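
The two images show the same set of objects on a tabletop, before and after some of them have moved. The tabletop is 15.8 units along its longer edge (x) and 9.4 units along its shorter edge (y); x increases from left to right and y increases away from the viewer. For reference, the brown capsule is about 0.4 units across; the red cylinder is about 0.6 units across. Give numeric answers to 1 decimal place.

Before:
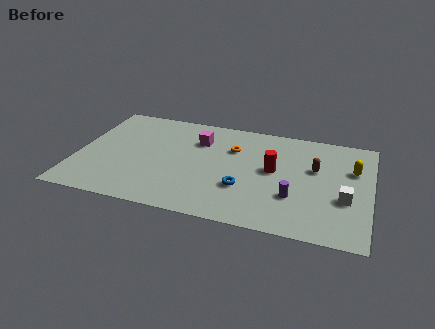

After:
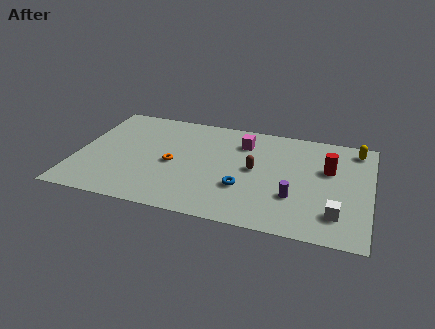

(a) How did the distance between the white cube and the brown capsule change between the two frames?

+2.4

They were about 2.9 units apart before and 5.3 after — 2.4 units further apart.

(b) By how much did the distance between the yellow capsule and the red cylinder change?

-1.7

They were about 4.3 units apart before and 2.6 after — 1.7 units closer together.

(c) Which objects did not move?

the blue torus and the purple cylinder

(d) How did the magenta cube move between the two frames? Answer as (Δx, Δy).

(2.4, 0.4)

The magenta cube was at about (6.4, 6.8) and moved to about (8.8, 7.2).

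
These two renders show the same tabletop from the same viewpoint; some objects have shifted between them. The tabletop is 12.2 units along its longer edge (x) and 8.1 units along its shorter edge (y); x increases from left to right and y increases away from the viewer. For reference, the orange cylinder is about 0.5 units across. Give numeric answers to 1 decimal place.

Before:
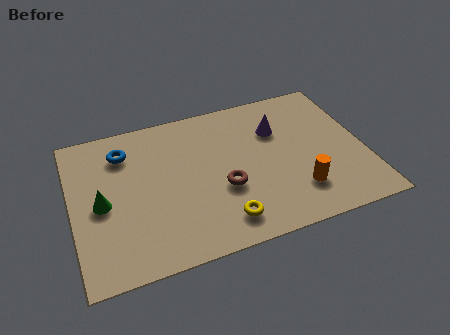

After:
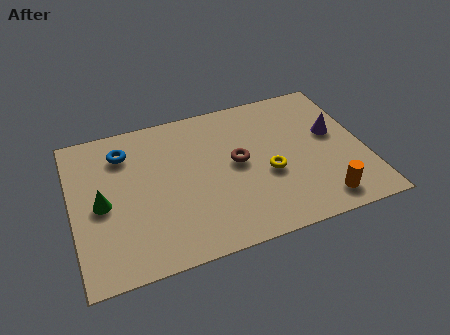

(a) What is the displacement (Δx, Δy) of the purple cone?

(2.3, -0.9)

The purple cone was at about (8.7, 5.6) and moved to about (11.0, 4.7).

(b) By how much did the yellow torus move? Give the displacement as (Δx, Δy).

(2.1, 1.9)

From the two frames, the yellow torus sits at roughly (6.0, 1.4) before and (8.1, 3.3) after.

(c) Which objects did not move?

the green cone and the blue torus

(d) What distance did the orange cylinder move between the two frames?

1.2

The orange cylinder moved from about (9.2, 2.0) to (10.1, 1.2), a distance of √(0.9² + 0.8²) ≈ 1.2.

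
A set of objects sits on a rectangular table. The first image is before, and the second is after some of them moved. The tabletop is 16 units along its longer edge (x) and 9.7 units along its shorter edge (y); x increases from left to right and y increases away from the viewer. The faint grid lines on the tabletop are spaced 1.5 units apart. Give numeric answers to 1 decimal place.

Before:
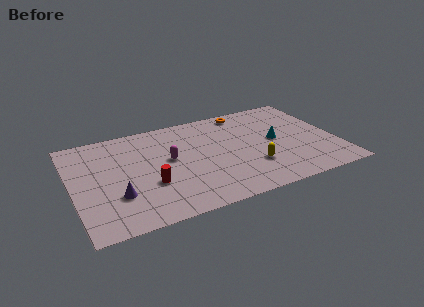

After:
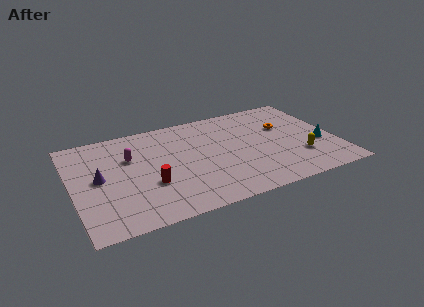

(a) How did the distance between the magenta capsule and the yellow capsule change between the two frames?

+5.2

The distance was about 5.4 in the first image and 10.6 in the second, so they moved 5.2 units further apart.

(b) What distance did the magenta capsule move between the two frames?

2.5

The magenta capsule was near (5.9, 5.4) before and (3.6, 6.4) after, so it travelled √(2.3² + 1.0²) ≈ 2.5 units.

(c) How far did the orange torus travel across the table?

3.3

The orange torus moved from about (10.9, 8.6) to (13.1, 6.2), a distance of √(2.2² + 2.4²) ≈ 3.3.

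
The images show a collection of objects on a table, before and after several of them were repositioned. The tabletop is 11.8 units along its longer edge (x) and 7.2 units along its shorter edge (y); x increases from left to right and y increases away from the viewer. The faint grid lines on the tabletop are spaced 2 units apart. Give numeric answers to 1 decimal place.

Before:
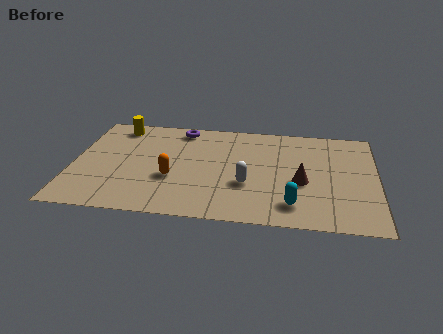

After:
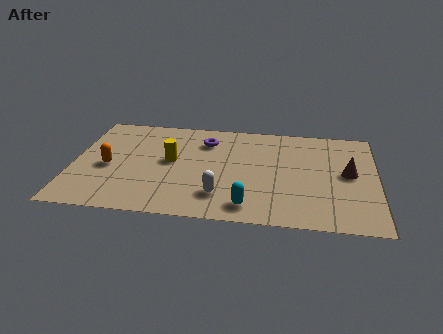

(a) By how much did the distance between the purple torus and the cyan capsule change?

-1.9

They were about 6.7 units apart before and 4.8 after — 1.9 units closer together.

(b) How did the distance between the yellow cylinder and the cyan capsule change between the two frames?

-4.3

They were about 8.5 units apart before and 4.2 after — 4.3 units closer together.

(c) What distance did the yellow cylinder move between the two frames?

3.2

The yellow cylinder was near (1.6, 6.2) before and (3.8, 3.9) after, so it travelled √(2.2² + 2.3²) ≈ 3.2 units.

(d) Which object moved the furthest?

the yellow cylinder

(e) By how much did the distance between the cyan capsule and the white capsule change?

-0.9

The distance was about 2.2 in the first image and 1.3 in the second, so they moved 0.9 units closer together.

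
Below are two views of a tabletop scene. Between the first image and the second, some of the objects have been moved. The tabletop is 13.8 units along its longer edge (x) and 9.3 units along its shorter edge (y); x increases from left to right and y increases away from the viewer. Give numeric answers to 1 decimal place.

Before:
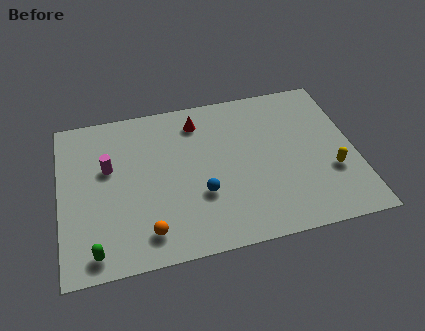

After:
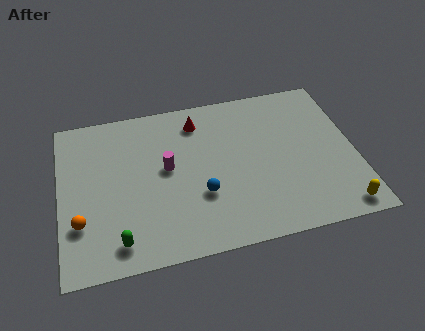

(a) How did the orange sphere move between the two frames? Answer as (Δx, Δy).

(-3.0, 1.2)

From the two frames, the orange sphere sits at roughly (3.9, 1.6) before and (0.9, 2.8) after.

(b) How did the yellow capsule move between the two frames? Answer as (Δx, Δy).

(0.2, -2.2)

The yellow capsule was at about (12.6, 3.2) and moved to about (12.8, 1.0).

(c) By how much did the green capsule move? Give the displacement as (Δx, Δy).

(1.1, 0.3)

The green capsule started near (1.5, 1.1) and ended near (2.6, 1.4).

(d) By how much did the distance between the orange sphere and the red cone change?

+0.9

They were about 6.6 units apart before and 7.5 after — 0.9 units further apart.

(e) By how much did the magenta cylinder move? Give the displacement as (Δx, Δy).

(2.7, -0.6)

The magenta cylinder started near (2.3, 5.7) and ended near (5.0, 5.1).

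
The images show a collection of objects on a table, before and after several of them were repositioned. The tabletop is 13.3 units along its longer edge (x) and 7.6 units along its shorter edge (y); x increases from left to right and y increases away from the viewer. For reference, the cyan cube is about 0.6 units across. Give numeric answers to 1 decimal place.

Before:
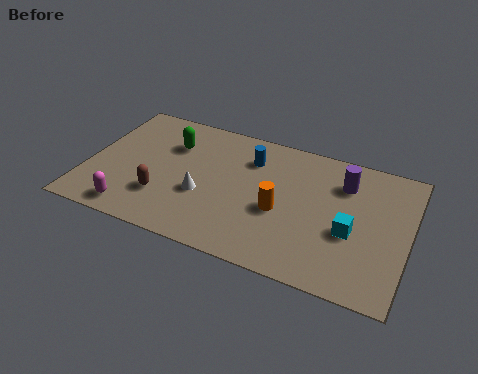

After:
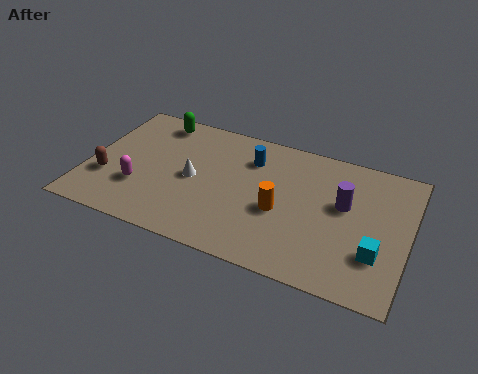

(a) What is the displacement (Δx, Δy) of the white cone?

(-0.5, 0.8)

From the two frames, the white cone sits at roughly (4.9, 2.9) before and (4.4, 3.7) after.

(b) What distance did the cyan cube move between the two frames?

1.4

The cyan cube moved from about (11.0, 3.1) to (12.1, 2.3), a distance of √(1.1² + 0.8²) ≈ 1.4.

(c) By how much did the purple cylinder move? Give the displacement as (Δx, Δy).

(0.1, -1.2)

From the two frames, the purple cylinder sits at roughly (10.5, 5.7) before and (10.6, 4.5) after.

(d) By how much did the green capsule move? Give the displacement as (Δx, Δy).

(-0.8, 1.2)

The green capsule started near (3.3, 5.4) and ended near (2.5, 6.6).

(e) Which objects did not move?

the orange cylinder and the blue cylinder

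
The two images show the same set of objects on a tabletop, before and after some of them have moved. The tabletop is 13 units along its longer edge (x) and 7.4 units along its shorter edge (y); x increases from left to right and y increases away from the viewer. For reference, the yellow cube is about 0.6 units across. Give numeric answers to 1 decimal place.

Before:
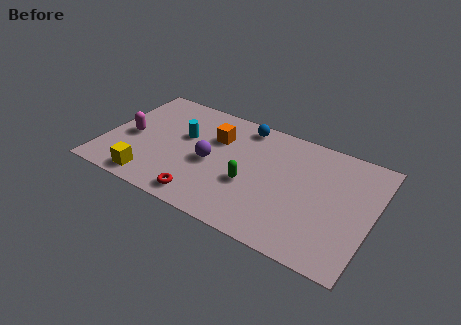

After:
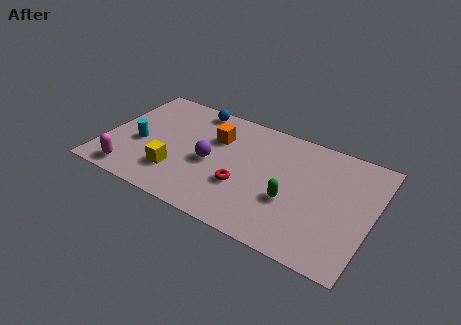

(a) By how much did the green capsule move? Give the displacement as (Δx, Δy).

(2.0, -0.1)

The green capsule started near (7.2, 2.9) and ended near (9.2, 2.8).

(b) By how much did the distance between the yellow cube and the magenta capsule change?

-0.5

The distance was about 2.8 in the first image and 2.3 in the second, so they moved 0.5 units closer together.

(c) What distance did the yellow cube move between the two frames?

1.5

The yellow cube was near (2.6, 1.0) before and (3.7, 2.0) after, so it travelled √(1.1² + 1.0²) ≈ 1.5 units.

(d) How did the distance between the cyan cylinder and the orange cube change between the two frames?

+2.4

Before: roughly 1.6 units apart; after: 4.0. That's 2.4 units further apart.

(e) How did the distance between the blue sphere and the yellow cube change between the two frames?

-2.1

The distance was about 6.7 in the first image and 4.6 in the second, so they moved 2.1 units closer together.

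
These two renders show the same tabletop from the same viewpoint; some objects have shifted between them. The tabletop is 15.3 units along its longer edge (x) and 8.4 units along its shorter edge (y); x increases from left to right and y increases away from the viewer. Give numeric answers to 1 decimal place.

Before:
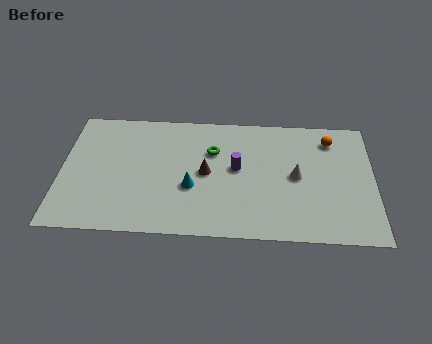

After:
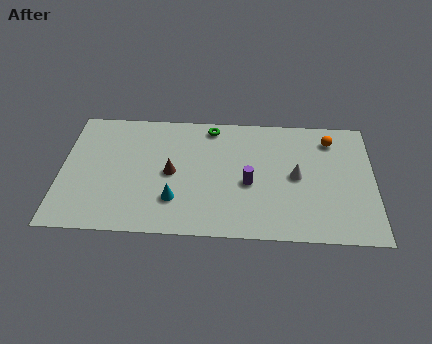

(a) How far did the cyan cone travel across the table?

1.2

The cyan cone moved from about (6.4, 3.2) to (5.6, 2.3), a distance of √(0.8² + 0.9²) ≈ 1.2.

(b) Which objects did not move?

the orange sphere and the white cone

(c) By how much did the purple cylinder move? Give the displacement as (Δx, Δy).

(0.6, -1.0)

The purple cylinder was at about (8.6, 4.6) and moved to about (9.2, 3.6).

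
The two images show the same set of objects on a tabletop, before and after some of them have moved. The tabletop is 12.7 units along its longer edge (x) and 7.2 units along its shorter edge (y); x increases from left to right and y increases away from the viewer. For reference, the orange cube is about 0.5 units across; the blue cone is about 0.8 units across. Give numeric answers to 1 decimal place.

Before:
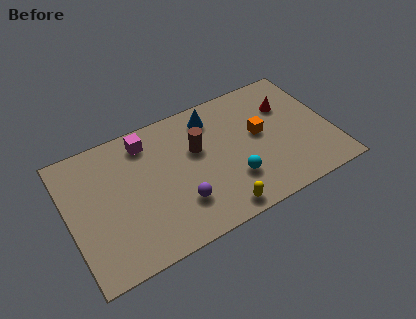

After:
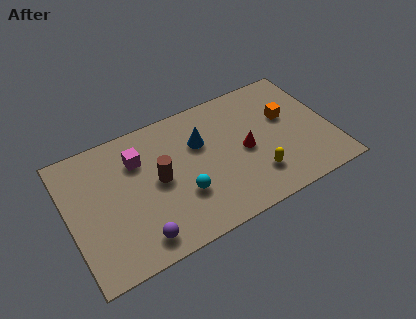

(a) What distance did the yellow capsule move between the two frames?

2.2

The yellow capsule moved from about (6.8, 0.8) to (8.8, 1.8), a distance of √(2.0² + 1.0²) ≈ 2.2.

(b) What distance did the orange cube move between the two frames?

1.5

The orange cube was near (9.3, 4.0) before and (10.7, 4.4) after, so it travelled √(1.4² + 0.4²) ≈ 1.5 units.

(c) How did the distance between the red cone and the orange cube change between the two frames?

+0.6

The distance was about 1.8 in the first image and 2.4 in the second, so they moved 0.6 units further apart.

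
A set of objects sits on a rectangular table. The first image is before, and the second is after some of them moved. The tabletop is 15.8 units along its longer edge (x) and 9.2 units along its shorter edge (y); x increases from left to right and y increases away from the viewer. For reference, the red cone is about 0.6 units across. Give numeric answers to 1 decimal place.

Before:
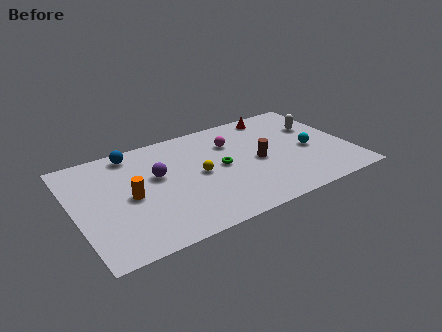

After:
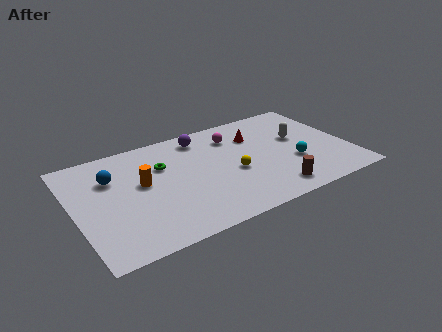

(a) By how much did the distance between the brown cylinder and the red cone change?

+1.1

Before: roughly 4.1 units apart; after: 5.2. That's 1.1 units further apart.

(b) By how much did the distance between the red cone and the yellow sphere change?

-2.9

They were about 6.1 units apart before and 3.2 after — 2.9 units closer together.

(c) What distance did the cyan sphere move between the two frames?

1.3

From (13.5, 4.1) to (12.5, 3.3), the cyan sphere covered √(1.0² + 0.8²) ≈ 1.3 units.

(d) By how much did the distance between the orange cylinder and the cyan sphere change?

-1.6

The distance was about 10.4 in the first image and 8.8 in the second, so they moved 1.6 units closer together.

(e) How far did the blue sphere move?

2.2

The blue sphere moved from about (3.7, 8.1) to (2.3, 6.4), a distance of √(1.4² + 1.7²) ≈ 2.2.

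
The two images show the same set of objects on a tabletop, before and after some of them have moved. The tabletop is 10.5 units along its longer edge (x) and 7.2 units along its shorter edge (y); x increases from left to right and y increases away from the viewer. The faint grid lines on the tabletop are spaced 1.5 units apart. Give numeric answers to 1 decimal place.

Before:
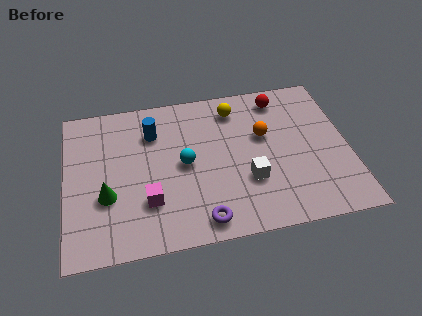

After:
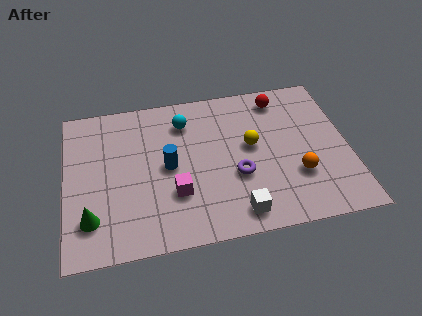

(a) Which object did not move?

the red sphere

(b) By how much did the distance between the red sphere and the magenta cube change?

-0.9

They were about 6.5 units apart before and 5.6 after — 0.9 units closer together.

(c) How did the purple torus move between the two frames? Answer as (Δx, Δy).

(1.4, 1.8)

From the two frames, the purple torus sits at roughly (4.9, 0.9) before and (6.3, 2.7) after.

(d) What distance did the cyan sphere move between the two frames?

2.0

From (4.4, 3.6) to (4.5, 5.6), the cyan sphere covered √(0.1² + 2.0²) ≈ 2.0 units.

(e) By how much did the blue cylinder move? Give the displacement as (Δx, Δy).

(0.5, -1.7)

The blue cylinder was at about (3.3, 5.3) and moved to about (3.8, 3.6).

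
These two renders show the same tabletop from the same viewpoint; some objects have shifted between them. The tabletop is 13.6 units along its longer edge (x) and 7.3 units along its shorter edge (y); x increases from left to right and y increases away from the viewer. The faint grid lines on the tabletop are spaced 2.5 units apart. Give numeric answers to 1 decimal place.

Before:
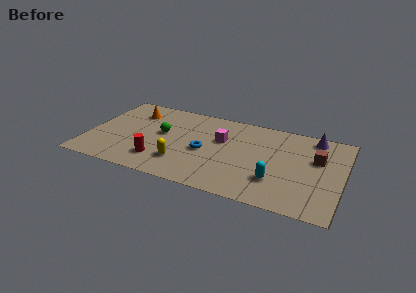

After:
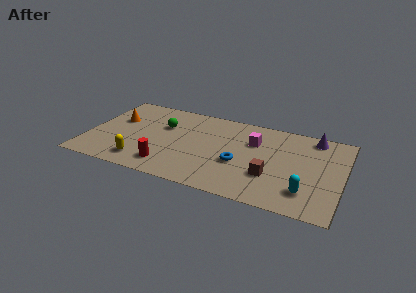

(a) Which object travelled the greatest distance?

the brown cube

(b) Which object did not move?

the purple cone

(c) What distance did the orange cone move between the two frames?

1.3

From (2.2, 5.6) to (1.4, 4.6), the orange cone covered √(0.8² + 1.0²) ≈ 1.3 units.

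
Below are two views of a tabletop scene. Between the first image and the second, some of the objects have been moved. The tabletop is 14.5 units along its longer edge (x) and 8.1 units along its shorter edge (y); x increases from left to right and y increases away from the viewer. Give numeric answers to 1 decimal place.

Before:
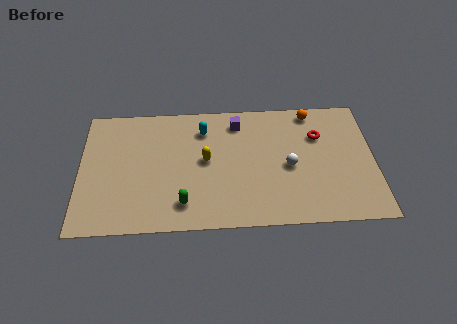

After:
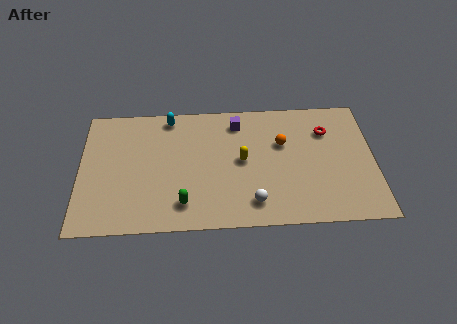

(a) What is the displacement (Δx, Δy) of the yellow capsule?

(1.8, -0.1)

The yellow capsule was at about (6.2, 4.3) and moved to about (8.0, 4.2).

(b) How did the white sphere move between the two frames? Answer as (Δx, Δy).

(-1.8, -2.2)

The white sphere started near (10.3, 3.7) and ended near (8.5, 1.5).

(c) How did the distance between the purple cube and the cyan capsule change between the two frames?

+1.7

The distance was about 1.7 in the first image and 3.4 in the second, so they moved 1.7 units further apart.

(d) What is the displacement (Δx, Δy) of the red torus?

(0.4, 0.3)

The red torus started near (11.8, 5.6) and ended near (12.2, 5.9).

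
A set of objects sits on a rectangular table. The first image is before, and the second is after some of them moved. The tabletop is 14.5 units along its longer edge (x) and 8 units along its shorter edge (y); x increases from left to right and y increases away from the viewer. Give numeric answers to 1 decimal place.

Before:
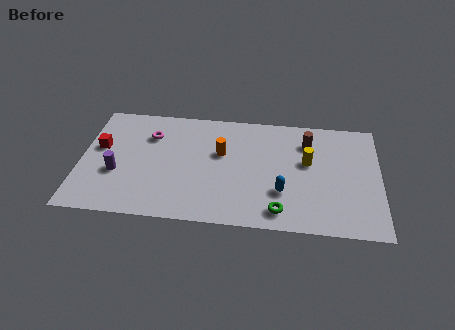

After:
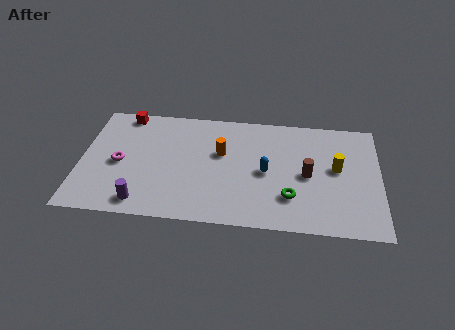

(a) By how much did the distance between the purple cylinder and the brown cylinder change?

-1.4

Before: roughly 9.7 units apart; after: 8.3. That's 1.4 units closer together.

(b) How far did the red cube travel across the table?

2.7

From (0.9, 4.7) to (2.0, 7.2), the red cube covered √(1.1² + 2.5²) ≈ 2.7 units.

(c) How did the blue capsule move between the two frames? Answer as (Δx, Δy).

(-0.8, 1.3)

The blue capsule started near (9.8, 2.5) and ended near (9.0, 3.8).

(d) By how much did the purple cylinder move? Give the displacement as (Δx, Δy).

(1.3, -1.9)

From the two frames, the purple cylinder sits at roughly (1.8, 3.0) before and (3.1, 1.1) after.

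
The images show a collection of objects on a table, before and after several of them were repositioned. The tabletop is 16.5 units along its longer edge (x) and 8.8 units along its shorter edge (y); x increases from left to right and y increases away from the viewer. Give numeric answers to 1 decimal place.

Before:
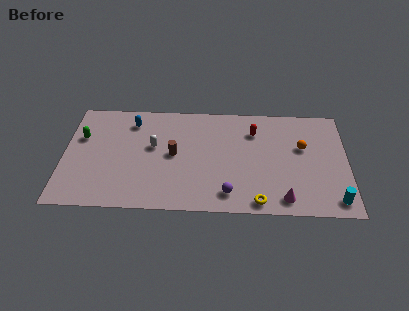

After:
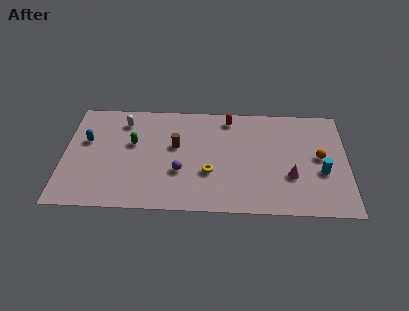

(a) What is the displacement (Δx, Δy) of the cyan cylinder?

(-0.7, 2.2)

The cyan cylinder started near (15.7, 1.2) and ended near (15.0, 3.4).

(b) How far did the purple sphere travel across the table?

3.2

The purple sphere moved from about (9.6, 1.5) to (6.8, 3.1), a distance of √(2.8² + 1.6²) ≈ 3.2.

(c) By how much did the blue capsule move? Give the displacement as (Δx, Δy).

(-2.6, -1.7)

From the two frames, the blue capsule sits at roughly (3.9, 7.1) before and (1.3, 5.4) after.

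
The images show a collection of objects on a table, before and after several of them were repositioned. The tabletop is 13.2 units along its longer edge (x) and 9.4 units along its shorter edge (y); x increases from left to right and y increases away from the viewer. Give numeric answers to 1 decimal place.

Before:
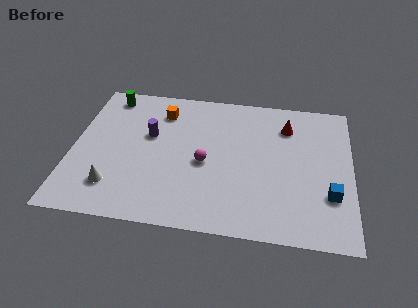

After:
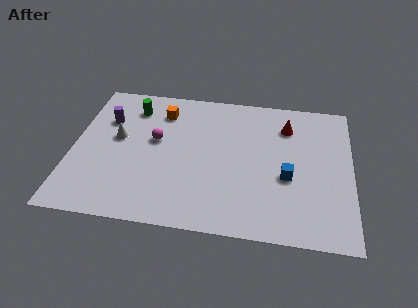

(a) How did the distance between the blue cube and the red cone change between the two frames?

-1.4

The distance was about 4.8 in the first image and 3.4 in the second, so they moved 1.4 units closer together.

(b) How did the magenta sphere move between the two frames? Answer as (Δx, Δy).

(-2.4, 1.2)

The magenta sphere started near (6.3, 4.2) and ended near (3.9, 5.4).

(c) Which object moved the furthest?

the white cone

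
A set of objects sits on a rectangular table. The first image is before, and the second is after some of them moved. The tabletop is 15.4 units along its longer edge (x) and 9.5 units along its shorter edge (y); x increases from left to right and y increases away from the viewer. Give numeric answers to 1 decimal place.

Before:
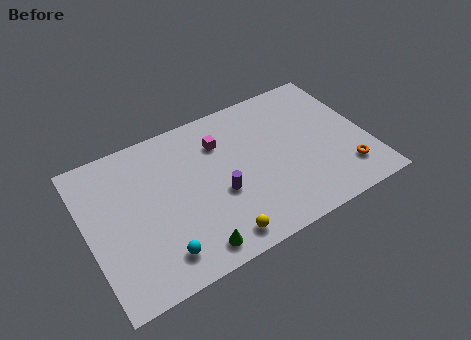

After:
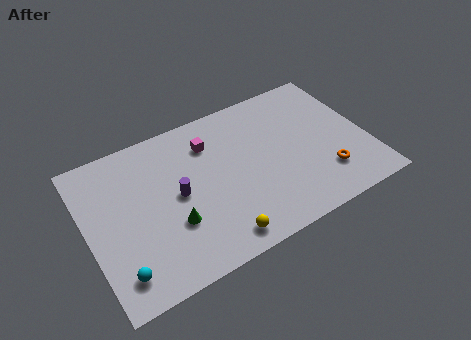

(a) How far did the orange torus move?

1.1

The orange torus was near (13.9, 2.1) before and (12.8, 2.4) after, so it travelled √(1.1² + 0.3²) ≈ 1.1 units.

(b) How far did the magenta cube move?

0.6

From (7.6, 7.0) to (7.0, 7.2), the magenta cube covered √(0.6² + 0.2²) ≈ 0.6 units.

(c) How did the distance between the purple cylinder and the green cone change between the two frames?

-1.5

They were about 3.2 units apart before and 1.7 after — 1.5 units closer together.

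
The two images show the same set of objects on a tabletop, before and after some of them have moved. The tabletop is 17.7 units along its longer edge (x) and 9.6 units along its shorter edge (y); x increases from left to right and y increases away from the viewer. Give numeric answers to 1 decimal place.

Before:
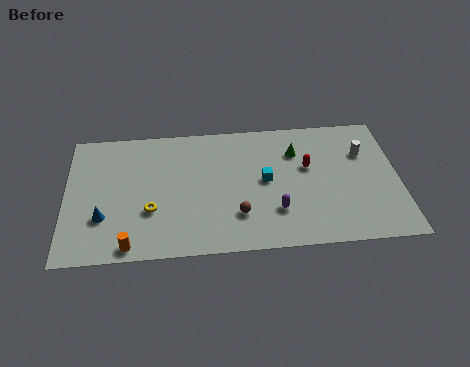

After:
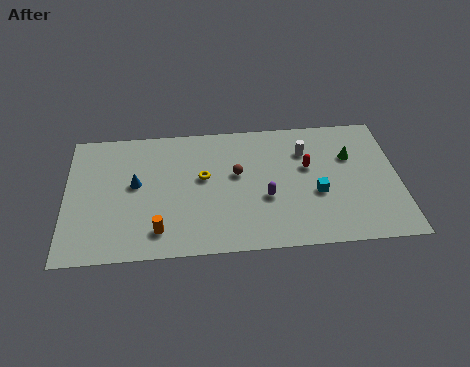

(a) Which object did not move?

the red capsule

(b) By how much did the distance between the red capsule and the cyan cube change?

-0.4

They were about 2.4 units apart before and 2.0 after — 0.4 units closer together.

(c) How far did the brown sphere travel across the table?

3.0

The brown sphere was near (9.1, 2.6) before and (9.1, 5.6) after, so it travelled √(0.0² + 3.0²) ≈ 3.0 units.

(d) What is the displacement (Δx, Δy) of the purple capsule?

(-0.5, 1.0)

The purple capsule was at about (11.1, 2.7) and moved to about (10.6, 3.7).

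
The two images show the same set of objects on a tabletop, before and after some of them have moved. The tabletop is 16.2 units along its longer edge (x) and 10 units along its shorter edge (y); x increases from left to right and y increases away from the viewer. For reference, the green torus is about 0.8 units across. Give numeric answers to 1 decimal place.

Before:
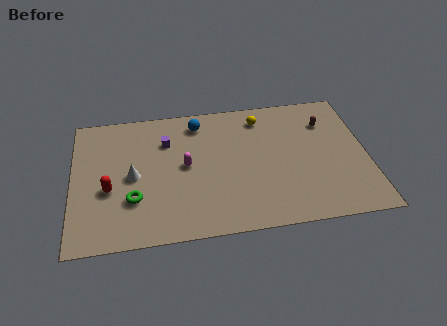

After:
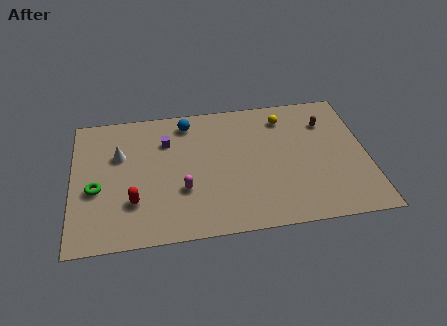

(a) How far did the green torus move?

2.2

The green torus moved from about (3.3, 3.1) to (1.3, 4.1), a distance of √(2.0² + 1.0²) ≈ 2.2.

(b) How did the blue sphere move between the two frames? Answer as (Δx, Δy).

(-0.6, 0.1)

The blue sphere was at about (7.0, 8.4) and moved to about (6.4, 8.5).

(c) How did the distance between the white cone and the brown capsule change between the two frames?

+0.4

The distance was about 11.1 in the first image and 11.5 in the second, so they moved 0.4 units further apart.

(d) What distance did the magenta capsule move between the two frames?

1.8

From (6.2, 5.2) to (6.0, 3.4), the magenta capsule covered √(0.2² + 1.8²) ≈ 1.8 units.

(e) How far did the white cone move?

1.8

The white cone was near (3.3, 4.8) before and (2.6, 6.5) after, so it travelled √(0.7² + 1.7²) ≈ 1.8 units.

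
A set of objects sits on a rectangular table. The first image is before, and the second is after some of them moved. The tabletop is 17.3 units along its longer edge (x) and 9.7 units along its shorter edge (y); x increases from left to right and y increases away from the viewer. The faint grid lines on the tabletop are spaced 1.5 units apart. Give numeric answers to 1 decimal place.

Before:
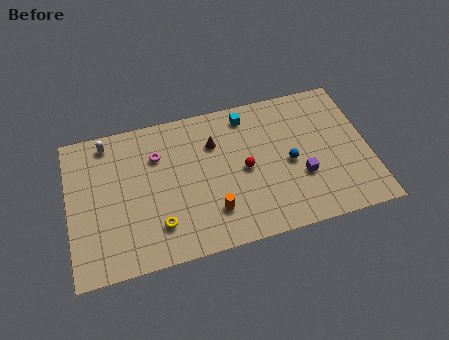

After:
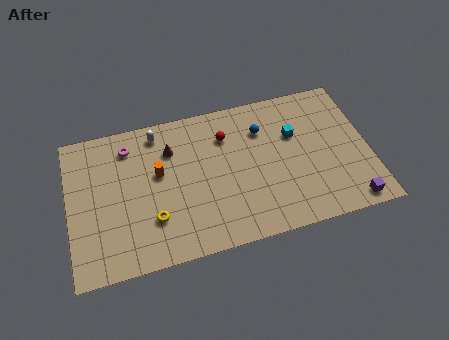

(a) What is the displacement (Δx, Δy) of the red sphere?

(-0.9, 2.5)

The red sphere was at about (10.1, 4.7) and moved to about (9.2, 7.2).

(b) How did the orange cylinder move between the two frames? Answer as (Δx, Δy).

(-2.9, 3.3)

The orange cylinder was at about (8.1, 2.4) and moved to about (5.2, 5.7).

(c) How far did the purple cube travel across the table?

3.5

From (13.3, 3.4) to (15.9, 1.0), the purple cube covered √(2.6² + 2.4²) ≈ 3.5 units.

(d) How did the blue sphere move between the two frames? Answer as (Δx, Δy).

(-1.4, 2.6)

The blue sphere was at about (12.7, 4.5) and moved to about (11.3, 7.1).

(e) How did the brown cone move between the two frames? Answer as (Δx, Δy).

(-2.5, 0.2)

The brown cone started near (8.5, 6.9) and ended near (6.0, 7.1).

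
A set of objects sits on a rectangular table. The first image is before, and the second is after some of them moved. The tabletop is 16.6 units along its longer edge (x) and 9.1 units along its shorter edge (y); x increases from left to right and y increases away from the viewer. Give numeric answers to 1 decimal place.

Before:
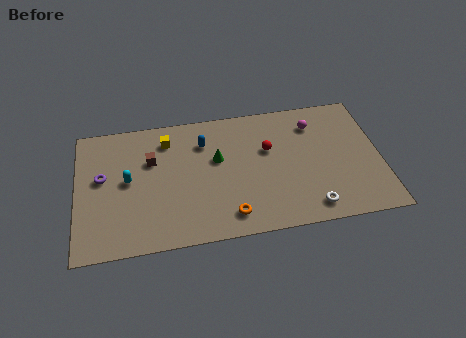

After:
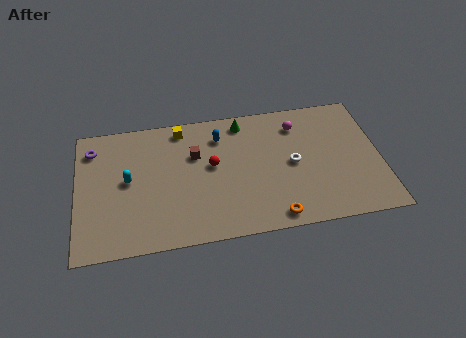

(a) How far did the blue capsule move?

0.9

The blue capsule was near (7.0, 6.8) before and (7.9, 7.1) after, so it travelled √(0.9² + 0.3²) ≈ 0.9 units.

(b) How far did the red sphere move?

3.2

From (10.5, 5.7) to (7.4, 5.1), the red sphere covered √(3.1² + 0.6²) ≈ 3.2 units.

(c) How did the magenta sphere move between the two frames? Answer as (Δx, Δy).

(-0.9, 0.1)

The magenta sphere started near (13.1, 7.1) and ended near (12.2, 7.2).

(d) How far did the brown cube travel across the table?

2.4

From (4.1, 6.0) to (6.5, 6.0), the brown cube covered √(2.4² + 0.0²) ≈ 2.4 units.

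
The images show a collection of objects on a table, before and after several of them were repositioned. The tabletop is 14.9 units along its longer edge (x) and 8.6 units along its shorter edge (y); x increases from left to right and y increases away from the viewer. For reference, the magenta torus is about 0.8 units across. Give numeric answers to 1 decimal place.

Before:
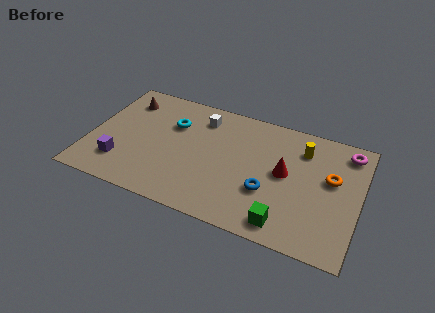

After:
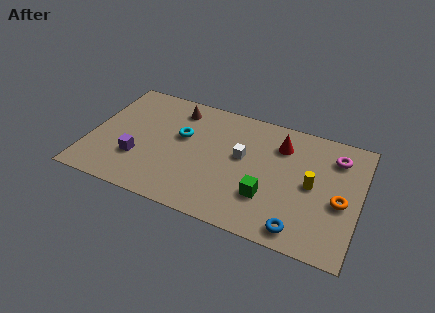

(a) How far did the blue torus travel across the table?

2.7

The blue torus moved from about (10.0, 3.0) to (11.9, 1.1), a distance of √(1.9² + 1.9²) ≈ 2.7.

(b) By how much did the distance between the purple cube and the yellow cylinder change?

-1.1

The distance was about 10.7 in the first image and 9.6 in the second, so they moved 1.1 units closer together.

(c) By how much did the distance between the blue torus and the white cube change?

-0.5

The distance was about 5.7 in the first image and 5.2 in the second, so they moved 0.5 units closer together.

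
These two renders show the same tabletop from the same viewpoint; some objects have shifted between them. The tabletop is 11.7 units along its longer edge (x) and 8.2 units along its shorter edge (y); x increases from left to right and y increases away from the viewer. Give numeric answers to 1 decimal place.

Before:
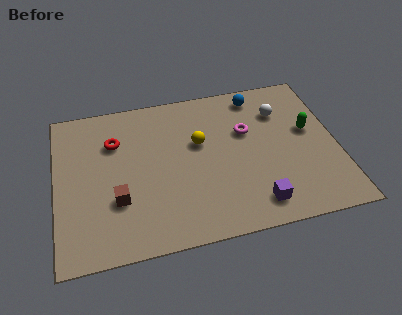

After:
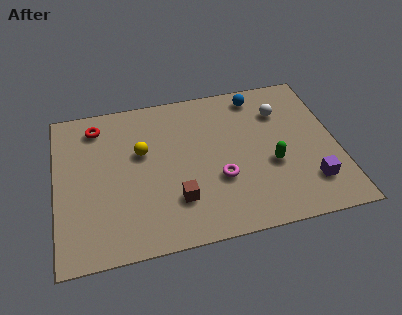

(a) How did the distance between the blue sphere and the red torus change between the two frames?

+0.6

The distance was about 6.2 in the first image and 6.8 in the second, so they moved 0.6 units further apart.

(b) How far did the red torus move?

1.2

The red torus was near (2.5, 5.8) before and (1.8, 6.8) after, so it travelled √(0.7² + 1.0²) ≈ 1.2 units.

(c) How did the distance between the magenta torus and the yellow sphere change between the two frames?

+1.7

They were about 2.0 units apart before and 3.7 after — 1.7 units further apart.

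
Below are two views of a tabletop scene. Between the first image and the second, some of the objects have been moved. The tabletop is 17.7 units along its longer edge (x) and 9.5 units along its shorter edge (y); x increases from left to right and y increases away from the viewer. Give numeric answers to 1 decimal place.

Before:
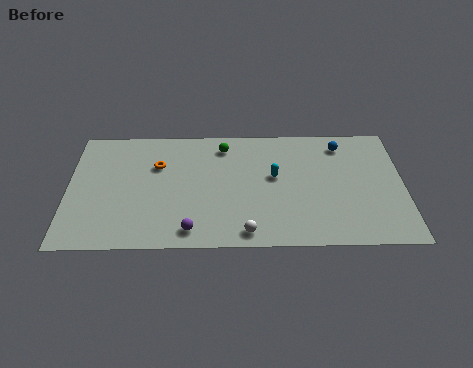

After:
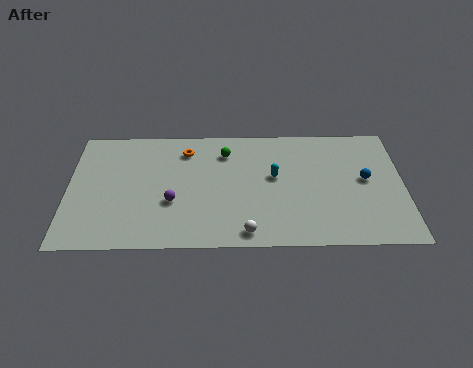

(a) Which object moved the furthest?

the blue sphere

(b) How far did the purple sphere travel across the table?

2.4

From (6.5, 1.3) to (5.5, 3.5), the purple sphere covered √(1.0² + 2.2²) ≈ 2.4 units.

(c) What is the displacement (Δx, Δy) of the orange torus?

(1.5, 1.2)

The orange torus was at about (4.7, 6.4) and moved to about (6.2, 7.6).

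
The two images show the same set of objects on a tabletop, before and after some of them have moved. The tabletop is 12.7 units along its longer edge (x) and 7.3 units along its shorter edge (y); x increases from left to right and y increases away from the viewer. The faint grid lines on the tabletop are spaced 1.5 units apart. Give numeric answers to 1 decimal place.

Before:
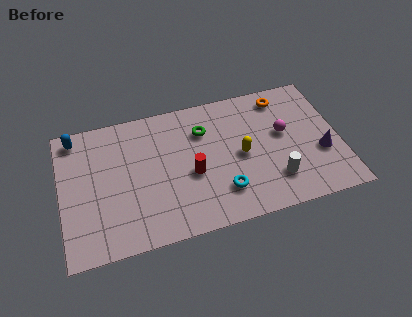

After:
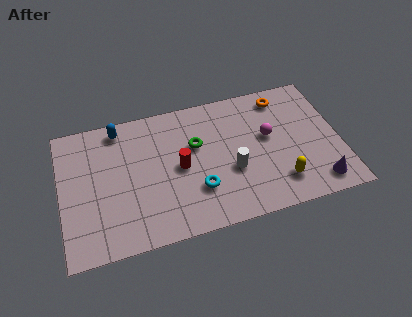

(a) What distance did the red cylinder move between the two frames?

0.7

The red cylinder moved from about (5.9, 3.1) to (5.4, 3.6), a distance of √(0.5² + 0.5²) ≈ 0.7.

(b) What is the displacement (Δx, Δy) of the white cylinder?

(-1.9, 1.0)

The white cylinder was at about (9.6, 1.8) and moved to about (7.7, 2.8).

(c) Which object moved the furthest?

the yellow capsule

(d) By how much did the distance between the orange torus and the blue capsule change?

-2.0

Before: roughly 9.5 units apart; after: 7.5. That's 2.0 units closer together.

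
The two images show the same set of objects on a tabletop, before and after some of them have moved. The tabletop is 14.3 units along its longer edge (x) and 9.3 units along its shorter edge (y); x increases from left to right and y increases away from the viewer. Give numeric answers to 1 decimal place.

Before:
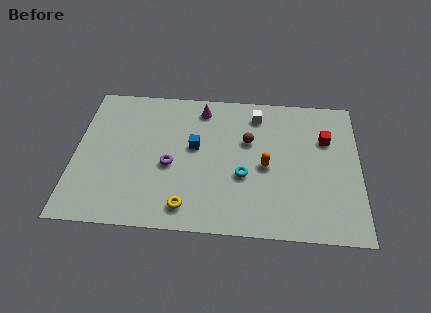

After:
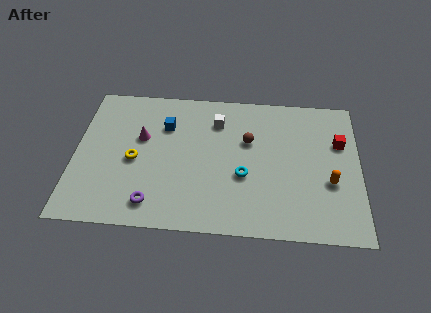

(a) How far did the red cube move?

0.7

The red cube was near (12.6, 6.3) before and (13.3, 6.1) after, so it travelled √(0.7² + 0.2²) ≈ 0.7 units.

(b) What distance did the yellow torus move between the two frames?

3.9

From (5.7, 1.4) to (3.0, 4.2), the yellow torus covered √(2.7² + 2.8²) ≈ 3.9 units.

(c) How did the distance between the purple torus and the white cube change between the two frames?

+0.7

They were about 5.7 units apart before and 6.4 after — 0.7 units further apart.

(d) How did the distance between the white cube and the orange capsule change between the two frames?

+3.3

The distance was about 3.4 in the first image and 6.7 in the second, so they moved 3.3 units further apart.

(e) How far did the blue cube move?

2.0

The blue cube was near (6.0, 5.3) before and (4.5, 6.6) after, so it travelled √(1.5² + 1.3²) ≈ 2.0 units.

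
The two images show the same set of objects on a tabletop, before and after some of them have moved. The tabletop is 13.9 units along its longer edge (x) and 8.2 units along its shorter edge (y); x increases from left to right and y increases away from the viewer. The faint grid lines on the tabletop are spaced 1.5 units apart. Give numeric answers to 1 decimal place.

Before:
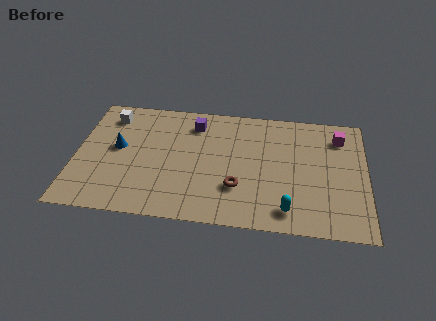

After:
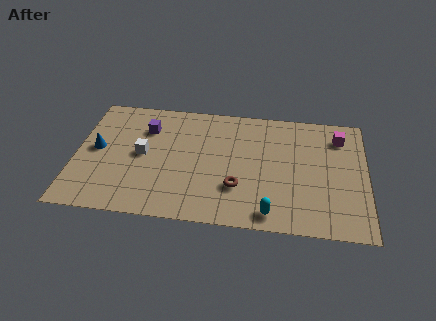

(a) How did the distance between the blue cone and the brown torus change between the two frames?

+0.9

Before: roughly 6.1 units apart; after: 7.0. That's 0.9 units further apart.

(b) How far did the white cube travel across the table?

3.0

From (1.5, 6.7) to (3.2, 4.2), the white cube covered √(1.7² + 2.5²) ≈ 3.0 units.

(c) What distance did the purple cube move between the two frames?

2.4

The purple cube moved from about (5.6, 6.6) to (3.3, 6.0), a distance of √(2.3² + 0.6²) ≈ 2.4.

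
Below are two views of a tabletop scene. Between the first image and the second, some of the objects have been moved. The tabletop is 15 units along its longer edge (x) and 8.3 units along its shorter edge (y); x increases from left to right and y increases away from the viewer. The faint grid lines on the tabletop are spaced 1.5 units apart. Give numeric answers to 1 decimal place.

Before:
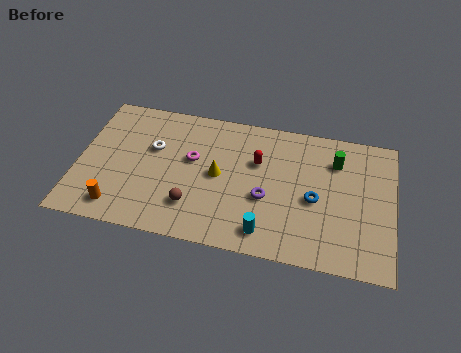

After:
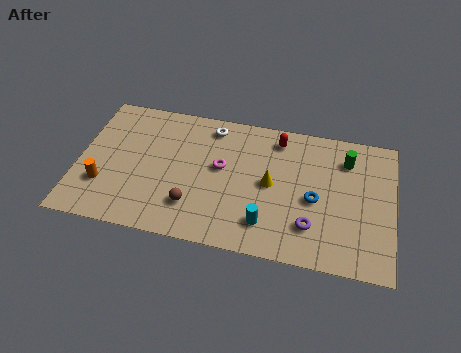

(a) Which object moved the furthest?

the white torus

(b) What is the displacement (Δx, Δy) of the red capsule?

(0.9, 1.6)

The red capsule started near (8.5, 5.4) and ended near (9.4, 7.0).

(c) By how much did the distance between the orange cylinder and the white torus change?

+2.6

They were about 4.1 units apart before and 6.7 after — 2.6 units further apart.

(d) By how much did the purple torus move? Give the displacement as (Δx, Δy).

(2.2, -1.2)

The purple torus started near (9.0, 3.3) and ended near (11.2, 2.1).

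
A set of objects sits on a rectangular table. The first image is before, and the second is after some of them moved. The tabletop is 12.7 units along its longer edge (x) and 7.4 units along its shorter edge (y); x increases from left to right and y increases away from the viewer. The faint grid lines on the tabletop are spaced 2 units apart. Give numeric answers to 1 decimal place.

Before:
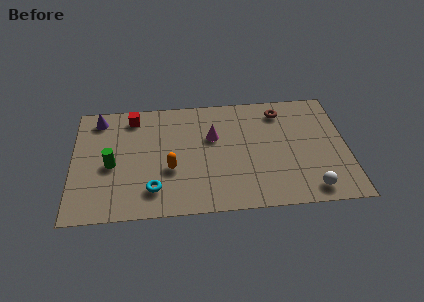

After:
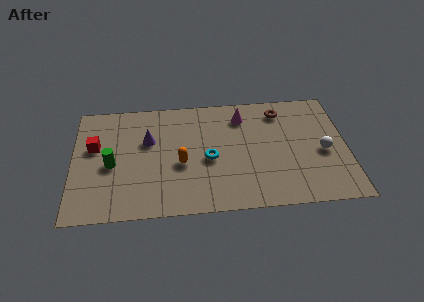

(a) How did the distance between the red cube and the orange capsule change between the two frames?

+0.3

The distance was about 3.9 in the first image and 4.2 in the second, so they moved 0.3 units further apart.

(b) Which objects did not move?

the brown torus and the green cylinder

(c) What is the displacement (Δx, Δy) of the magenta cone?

(1.4, 1.2)

The magenta cone started near (6.5, 4.7) and ended near (7.9, 5.9).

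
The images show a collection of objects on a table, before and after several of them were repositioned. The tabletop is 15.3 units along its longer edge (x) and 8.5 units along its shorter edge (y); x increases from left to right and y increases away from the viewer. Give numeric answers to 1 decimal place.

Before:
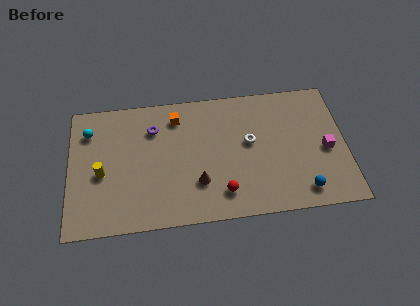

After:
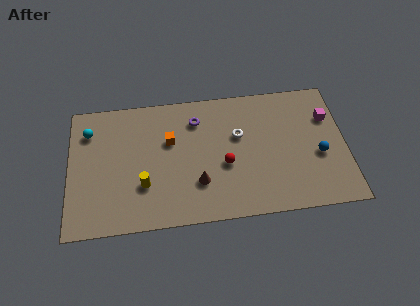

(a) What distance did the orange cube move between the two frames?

1.6

From (6.0, 6.9) to (5.6, 5.4), the orange cube covered √(0.4² + 1.5²) ≈ 1.6 units.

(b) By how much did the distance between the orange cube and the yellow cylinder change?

-2.2

Before: roughly 5.3 units apart; after: 3.1. That's 2.2 units closer together.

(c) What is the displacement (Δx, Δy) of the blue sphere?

(1.0, 2.2)

The blue sphere started near (12.8, 1.3) and ended near (13.8, 3.5).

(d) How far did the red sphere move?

1.8

From (8.4, 1.7) to (8.6, 3.5), the red sphere covered √(0.2² + 1.8²) ≈ 1.8 units.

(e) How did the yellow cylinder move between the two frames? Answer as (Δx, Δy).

(2.3, -1.0)

The yellow cylinder was at about (1.8, 3.7) and moved to about (4.1, 2.7).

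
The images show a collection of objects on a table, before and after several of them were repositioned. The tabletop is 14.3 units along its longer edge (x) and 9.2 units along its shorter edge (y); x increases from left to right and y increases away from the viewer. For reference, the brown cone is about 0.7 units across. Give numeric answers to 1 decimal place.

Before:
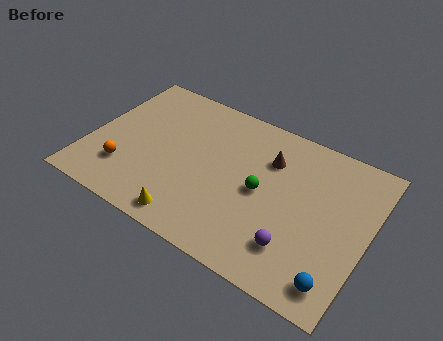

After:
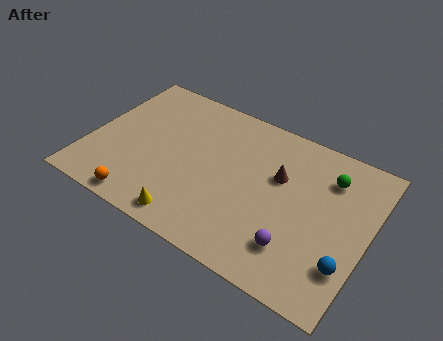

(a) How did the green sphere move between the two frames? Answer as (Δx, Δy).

(3.1, 2.5)

The green sphere was at about (8.9, 4.5) and moved to about (12.0, 7.0).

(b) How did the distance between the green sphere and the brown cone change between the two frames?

+0.6

The distance was about 2.1 in the first image and 2.7 in the second, so they moved 0.6 units further apart.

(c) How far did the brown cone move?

1.0

From (9.0, 6.6) to (9.6, 5.8), the brown cone covered √(0.6² + 0.8²) ≈ 1.0 units.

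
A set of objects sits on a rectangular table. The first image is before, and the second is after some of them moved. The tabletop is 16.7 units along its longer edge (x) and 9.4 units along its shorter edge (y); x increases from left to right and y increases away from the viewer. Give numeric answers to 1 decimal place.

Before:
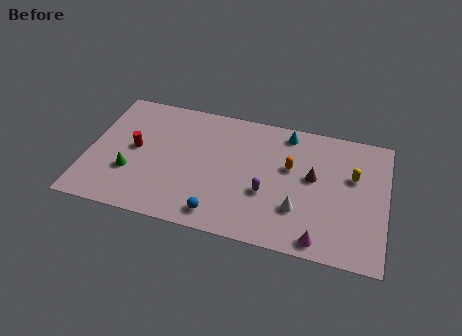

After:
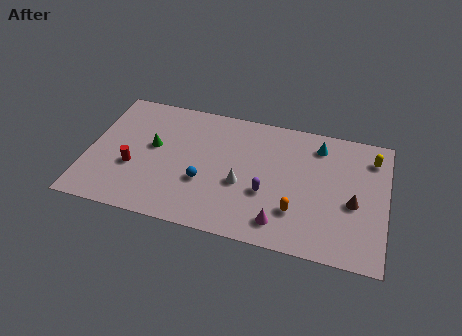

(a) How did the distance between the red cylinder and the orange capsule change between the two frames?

+0.5

Before: roughly 8.7 units apart; after: 9.2. That's 0.5 units further apart.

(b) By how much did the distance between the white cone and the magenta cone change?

+1.0

Before: roughly 2.2 units apart; after: 3.2. That's 1.0 units further apart.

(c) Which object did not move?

the purple capsule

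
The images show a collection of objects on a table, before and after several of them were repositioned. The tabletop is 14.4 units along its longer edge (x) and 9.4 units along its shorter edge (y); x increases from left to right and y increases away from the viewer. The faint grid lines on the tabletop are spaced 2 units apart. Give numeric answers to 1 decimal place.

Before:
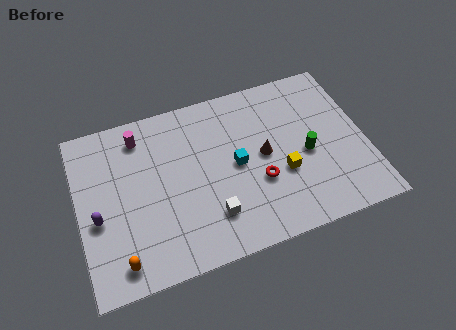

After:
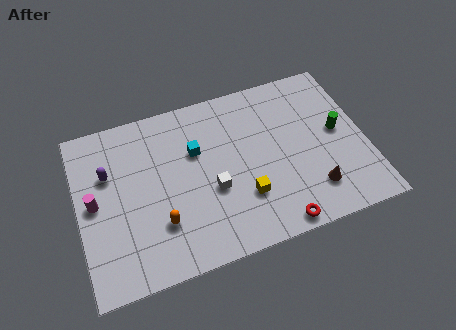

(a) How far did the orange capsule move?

2.5

The orange capsule was near (1.8, 1.3) before and (3.9, 2.7) after, so it travelled √(2.1² + 1.4²) ≈ 2.5 units.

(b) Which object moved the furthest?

the magenta cylinder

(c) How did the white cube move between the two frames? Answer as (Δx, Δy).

(0.2, 1.4)

The white cube was at about (6.4, 2.3) and moved to about (6.6, 3.7).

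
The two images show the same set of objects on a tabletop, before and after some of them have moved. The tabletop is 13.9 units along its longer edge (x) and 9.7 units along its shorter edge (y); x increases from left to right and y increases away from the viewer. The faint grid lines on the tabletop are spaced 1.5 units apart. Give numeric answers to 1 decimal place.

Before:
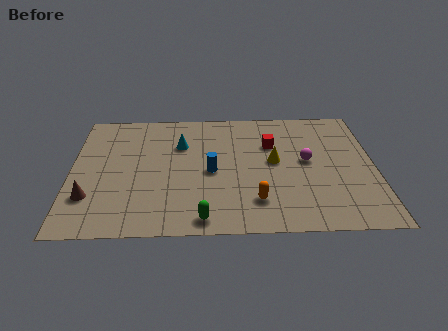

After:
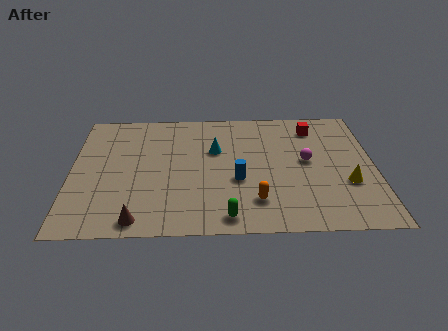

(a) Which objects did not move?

the magenta sphere and the orange capsule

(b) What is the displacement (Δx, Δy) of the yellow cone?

(3.3, -1.8)

The yellow cone was at about (9.3, 5.2) and moved to about (12.6, 3.4).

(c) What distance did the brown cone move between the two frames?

2.8

The brown cone was near (0.9, 2.7) before and (3.1, 1.0) after, so it travelled √(2.2² + 1.7²) ≈ 2.8 units.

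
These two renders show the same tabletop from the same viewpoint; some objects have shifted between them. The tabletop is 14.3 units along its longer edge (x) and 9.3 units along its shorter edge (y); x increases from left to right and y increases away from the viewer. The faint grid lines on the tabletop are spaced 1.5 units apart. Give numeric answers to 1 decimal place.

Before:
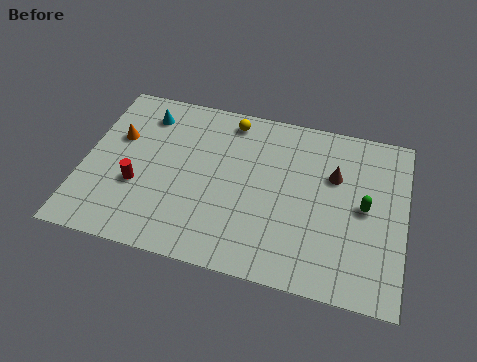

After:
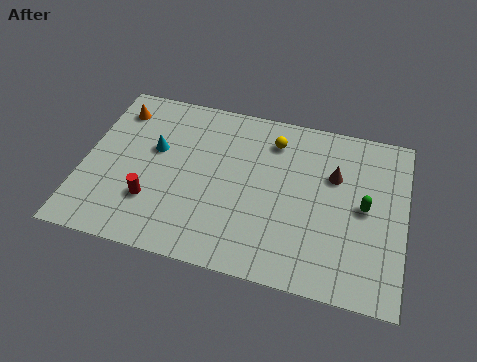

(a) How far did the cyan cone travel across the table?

2.0

The cyan cone moved from about (2.5, 7.5) to (3.1, 5.6), a distance of √(0.6² + 1.9²) ≈ 2.0.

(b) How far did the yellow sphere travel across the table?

2.1

The yellow sphere moved from about (6.3, 8.1) to (8.3, 7.4), a distance of √(2.0² + 0.7²) ≈ 2.1.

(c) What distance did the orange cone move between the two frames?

1.6

The orange cone moved from about (1.4, 5.9) to (1.2, 7.5), a distance of √(0.2² + 1.6²) ≈ 1.6.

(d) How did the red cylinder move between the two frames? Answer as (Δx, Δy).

(0.7, -0.7)

The red cylinder was at about (2.5, 3.4) and moved to about (3.2, 2.7).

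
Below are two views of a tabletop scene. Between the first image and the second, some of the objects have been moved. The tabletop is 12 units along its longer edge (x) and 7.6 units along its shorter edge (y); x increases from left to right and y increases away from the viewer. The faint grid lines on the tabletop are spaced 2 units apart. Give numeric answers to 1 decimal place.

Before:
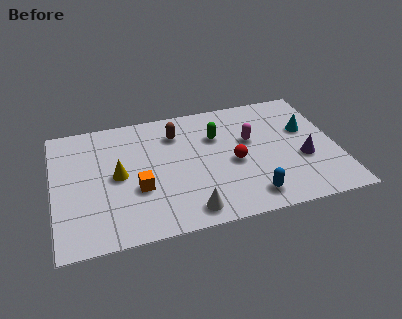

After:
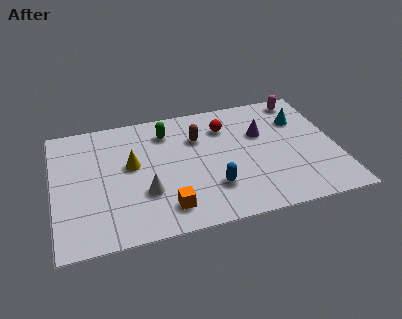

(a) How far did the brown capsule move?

1.0

The brown capsule moved from about (5.3, 5.8) to (6.2, 5.3), a distance of √(0.9² + 0.5²) ≈ 1.0.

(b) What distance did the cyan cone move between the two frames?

0.7

The cyan cone was near (10.8, 4.7) before and (10.6, 5.4) after, so it travelled √(0.2² + 0.7²) ≈ 0.7 units.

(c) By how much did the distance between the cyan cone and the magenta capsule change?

-1.1

The distance was about 2.4 in the first image and 1.3 in the second, so they moved 1.1 units closer together.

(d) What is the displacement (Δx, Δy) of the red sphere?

(-0.2, 2.3)

From the two frames, the red sphere sits at roughly (7.6, 3.4) before and (7.4, 5.7) after.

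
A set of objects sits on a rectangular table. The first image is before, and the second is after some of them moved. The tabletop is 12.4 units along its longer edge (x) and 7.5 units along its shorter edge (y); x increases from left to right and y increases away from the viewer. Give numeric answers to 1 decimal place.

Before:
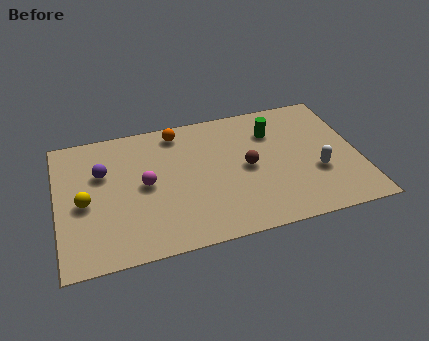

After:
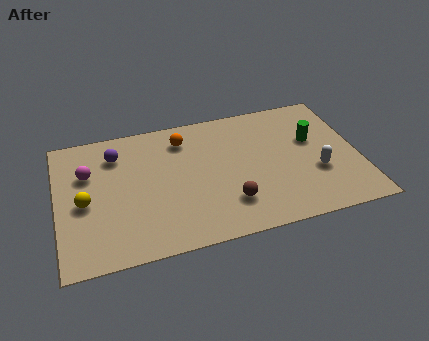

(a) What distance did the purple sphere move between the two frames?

1.1

The purple sphere was near (1.9, 4.9) before and (2.5, 5.8) after, so it travelled √(0.6² + 0.9²) ≈ 1.1 units.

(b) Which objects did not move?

the yellow sphere and the white capsule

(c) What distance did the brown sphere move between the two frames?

2.0

From (7.8, 3.7) to (6.9, 1.9), the brown sphere covered √(0.9² + 1.8²) ≈ 2.0 units.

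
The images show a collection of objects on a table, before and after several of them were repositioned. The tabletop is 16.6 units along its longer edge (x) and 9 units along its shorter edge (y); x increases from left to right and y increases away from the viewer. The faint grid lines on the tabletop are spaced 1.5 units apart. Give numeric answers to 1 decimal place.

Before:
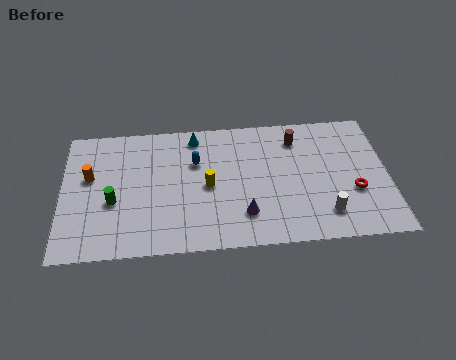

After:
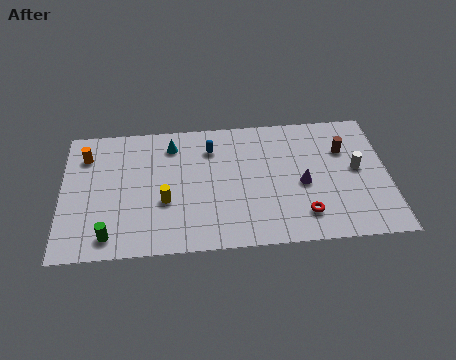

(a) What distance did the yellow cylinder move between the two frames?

2.4

The yellow cylinder was near (7.4, 4.3) before and (5.2, 3.4) after, so it travelled √(2.2² + 0.9²) ≈ 2.4 units.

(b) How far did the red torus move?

3.0

The red torus was near (14.8, 3.3) before and (12.2, 1.9) after, so it travelled √(2.6² + 1.4²) ≈ 3.0 units.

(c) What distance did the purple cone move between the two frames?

3.5

The purple cone was near (9.2, 2.2) before and (12.2, 4.0) after, so it travelled √(3.0² + 1.8²) ≈ 3.5 units.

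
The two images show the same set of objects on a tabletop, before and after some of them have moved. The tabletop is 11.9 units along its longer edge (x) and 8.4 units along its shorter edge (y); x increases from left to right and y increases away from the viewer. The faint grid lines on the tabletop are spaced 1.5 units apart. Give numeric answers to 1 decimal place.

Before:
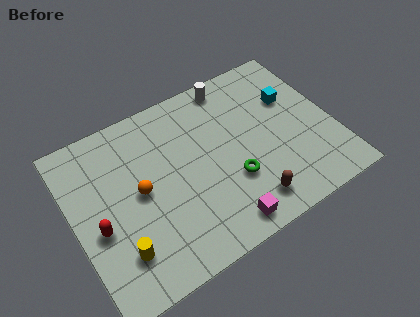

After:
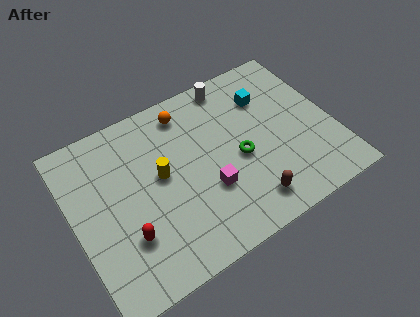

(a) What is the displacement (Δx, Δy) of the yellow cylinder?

(2.3, 2.6)

The yellow cylinder started near (1.7, 2.0) and ended near (4.0, 4.6).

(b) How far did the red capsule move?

1.5

The red capsule moved from about (1.0, 3.5) to (2.1, 2.5), a distance of √(1.1² + 1.0²) ≈ 1.5.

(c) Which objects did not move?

the brown capsule and the white cylinder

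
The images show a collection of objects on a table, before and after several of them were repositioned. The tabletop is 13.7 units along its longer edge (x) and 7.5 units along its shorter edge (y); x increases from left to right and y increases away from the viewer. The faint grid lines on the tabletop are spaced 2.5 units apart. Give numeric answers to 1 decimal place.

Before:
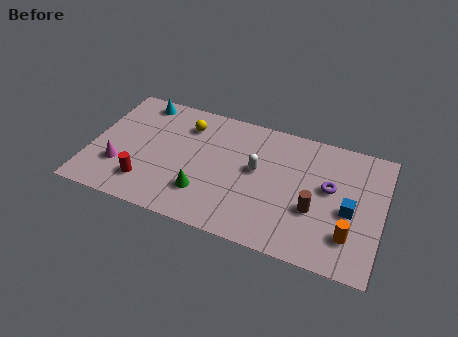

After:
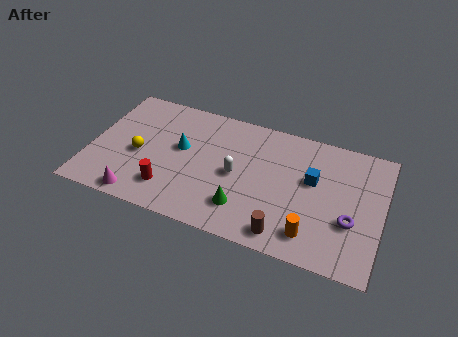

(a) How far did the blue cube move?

2.2

From (12.2, 3.3) to (10.4, 4.5), the blue cube covered √(1.8² + 1.2²) ≈ 2.2 units.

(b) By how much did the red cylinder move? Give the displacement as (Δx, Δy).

(1.1, 0.0)

From the two frames, the red cylinder sits at roughly (2.8, 1.7) before and (3.9, 1.7) after.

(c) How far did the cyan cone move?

3.2

From (2.0, 6.6) to (4.2, 4.3), the cyan cone covered √(2.2² + 2.3²) ≈ 3.2 units.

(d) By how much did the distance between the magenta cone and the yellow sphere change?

-2.0

They were about 4.5 units apart before and 2.5 after — 2.0 units closer together.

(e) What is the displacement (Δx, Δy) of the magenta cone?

(1.1, -1.5)

The magenta cone started near (1.5, 2.3) and ended near (2.6, 0.8).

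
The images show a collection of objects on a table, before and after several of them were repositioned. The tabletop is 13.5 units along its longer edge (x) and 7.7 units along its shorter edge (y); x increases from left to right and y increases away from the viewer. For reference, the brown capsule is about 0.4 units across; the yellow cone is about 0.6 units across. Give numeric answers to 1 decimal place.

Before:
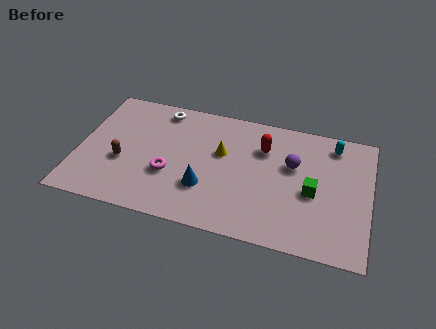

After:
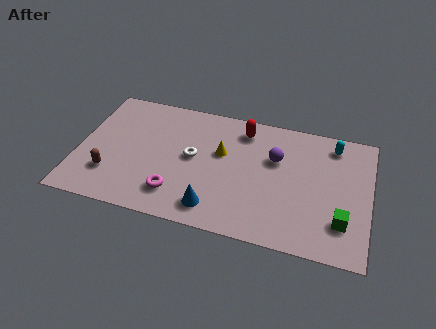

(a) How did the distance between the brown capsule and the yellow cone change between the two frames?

+0.8

Before: roughly 4.8 units apart; after: 5.6. That's 0.8 units further apart.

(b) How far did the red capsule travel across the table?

1.3

The red capsule was near (8.5, 5.5) before and (7.5, 6.4) after, so it travelled √(1.0² + 0.9²) ≈ 1.3 units.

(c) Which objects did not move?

the cyan capsule and the yellow cone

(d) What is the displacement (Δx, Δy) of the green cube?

(1.4, -1.4)

From the two frames, the green cube sits at roughly (10.9, 3.4) before and (12.3, 2.0) after.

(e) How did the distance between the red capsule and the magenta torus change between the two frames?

+0.5

Before: roughly 5.0 units apart; after: 5.5. That's 0.5 units further apart.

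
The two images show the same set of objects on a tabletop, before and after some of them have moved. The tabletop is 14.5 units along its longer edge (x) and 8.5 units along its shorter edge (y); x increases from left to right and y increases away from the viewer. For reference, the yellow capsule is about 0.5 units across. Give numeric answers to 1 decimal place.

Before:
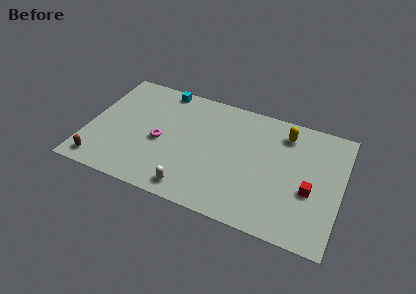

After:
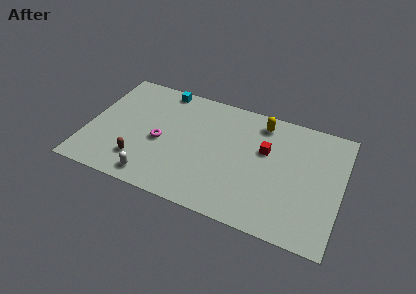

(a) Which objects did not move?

the magenta torus and the cyan cube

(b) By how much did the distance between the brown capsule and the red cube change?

-4.4

They were about 12.0 units apart before and 7.6 after — 4.4 units closer together.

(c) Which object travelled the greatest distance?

the red cube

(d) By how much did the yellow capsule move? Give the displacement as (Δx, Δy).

(-1.4, 0.3)

The yellow capsule was at about (11.1, 6.9) and moved to about (9.7, 7.2).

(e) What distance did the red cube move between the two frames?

3.3

The red cube moved from about (12.8, 3.4) to (10.1, 5.3), a distance of √(2.7² + 1.9²) ≈ 3.3.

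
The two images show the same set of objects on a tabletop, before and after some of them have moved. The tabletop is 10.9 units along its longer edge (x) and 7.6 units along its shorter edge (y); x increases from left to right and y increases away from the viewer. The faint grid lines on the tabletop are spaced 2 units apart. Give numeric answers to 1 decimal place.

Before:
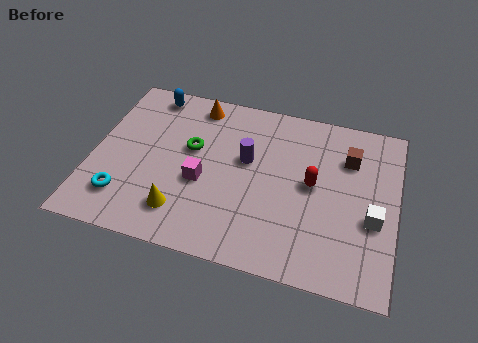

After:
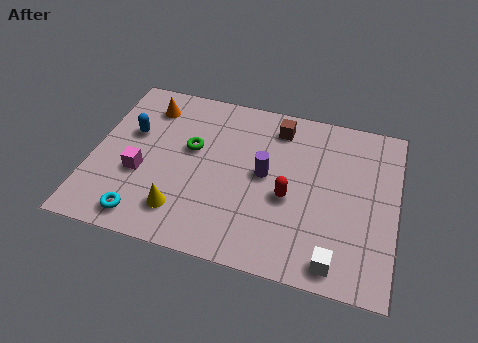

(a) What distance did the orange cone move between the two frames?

1.8

The orange cone moved from about (3.5, 6.6) to (1.8, 6.1), a distance of √(1.7² + 0.5²) ≈ 1.8.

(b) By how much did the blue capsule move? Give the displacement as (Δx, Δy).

(-0.5, -2.0)

The blue capsule started near (1.8, 6.7) and ended near (1.3, 4.7).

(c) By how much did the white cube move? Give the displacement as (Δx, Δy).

(-1.2, -2.1)

The white cube started near (10.1, 3.0) and ended near (8.9, 0.9).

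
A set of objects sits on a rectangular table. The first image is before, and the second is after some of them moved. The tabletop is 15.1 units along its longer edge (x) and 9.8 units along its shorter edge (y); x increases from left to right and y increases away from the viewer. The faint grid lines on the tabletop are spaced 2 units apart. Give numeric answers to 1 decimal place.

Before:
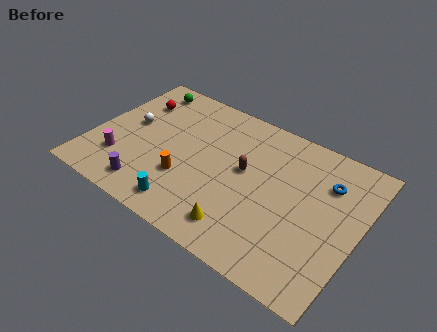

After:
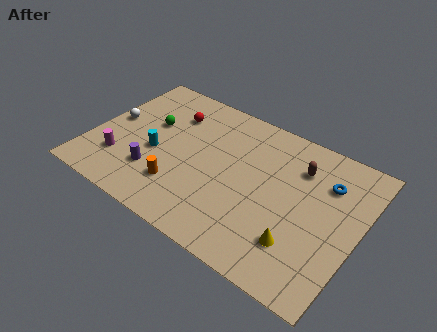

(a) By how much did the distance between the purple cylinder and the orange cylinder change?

-1.0

The distance was about 2.5 in the first image and 1.5 in the second, so they moved 1.0 units closer together.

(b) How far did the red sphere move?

2.2

The red sphere was near (1.8, 7.2) before and (4.0, 7.3) after, so it travelled √(2.2² + 0.1²) ≈ 2.2 units.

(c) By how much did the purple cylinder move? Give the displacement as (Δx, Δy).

(0.1, 1.2)

The purple cylinder started near (3.8, 1.5) and ended near (3.9, 2.7).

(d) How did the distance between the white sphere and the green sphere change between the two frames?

-0.9

Before: roughly 3.1 units apart; after: 2.2. That's 0.9 units closer together.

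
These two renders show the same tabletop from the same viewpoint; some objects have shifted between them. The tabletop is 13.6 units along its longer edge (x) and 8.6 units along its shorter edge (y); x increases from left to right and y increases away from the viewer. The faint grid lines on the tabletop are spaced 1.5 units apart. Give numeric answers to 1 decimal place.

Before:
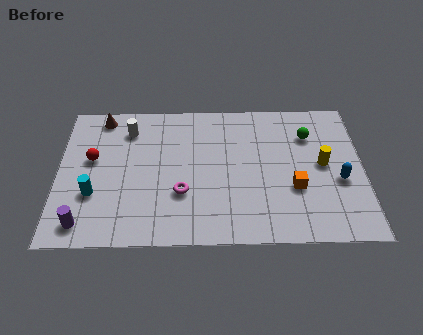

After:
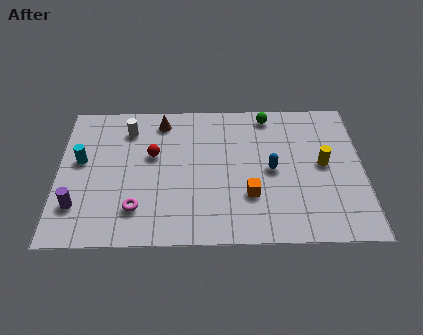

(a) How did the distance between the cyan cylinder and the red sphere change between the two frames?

+1.1

They were about 2.1 units apart before and 3.2 after — 1.1 units further apart.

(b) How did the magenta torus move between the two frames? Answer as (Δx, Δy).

(-2.0, -0.9)

From the two frames, the magenta torus sits at roughly (5.5, 2.9) before and (3.5, 2.0) after.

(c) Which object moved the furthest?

the blue capsule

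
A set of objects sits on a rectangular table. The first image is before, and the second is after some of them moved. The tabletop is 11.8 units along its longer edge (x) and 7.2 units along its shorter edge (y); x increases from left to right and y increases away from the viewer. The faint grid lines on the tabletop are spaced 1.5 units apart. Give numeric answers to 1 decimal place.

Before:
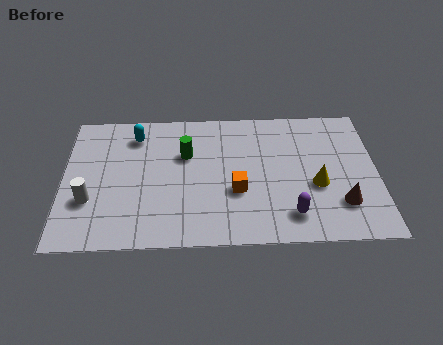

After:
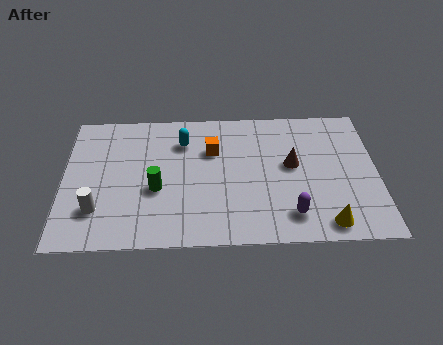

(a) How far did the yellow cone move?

2.0

The yellow cone was near (9.5, 2.9) before and (9.8, 0.9) after, so it travelled √(0.3² + 2.0²) ≈ 2.0 units.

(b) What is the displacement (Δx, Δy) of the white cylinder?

(0.3, -0.5)

The white cylinder was at about (1.0, 2.4) and moved to about (1.3, 1.9).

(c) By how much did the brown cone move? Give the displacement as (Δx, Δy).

(-1.8, 2.1)

The brown cone was at about (10.4, 1.9) and moved to about (8.6, 4.0).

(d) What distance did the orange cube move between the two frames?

2.4

The orange cube was near (6.5, 2.7) before and (5.6, 4.9) after, so it travelled √(0.9² + 2.2²) ≈ 2.4 units.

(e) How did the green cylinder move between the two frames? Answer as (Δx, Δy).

(-1.1, -1.8)

From the two frames, the green cylinder sits at roughly (4.6, 4.7) before and (3.5, 2.9) after.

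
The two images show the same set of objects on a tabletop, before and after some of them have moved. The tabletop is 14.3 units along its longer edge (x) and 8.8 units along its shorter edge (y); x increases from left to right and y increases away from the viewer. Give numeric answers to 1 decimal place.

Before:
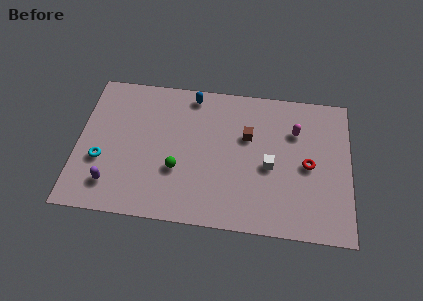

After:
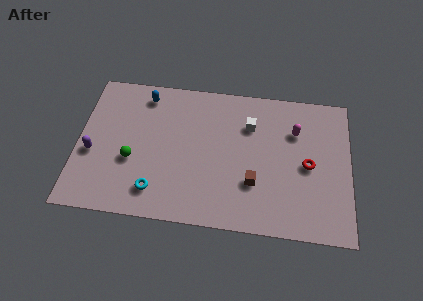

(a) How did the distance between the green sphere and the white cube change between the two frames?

+1.9

They were about 4.9 units apart before and 6.8 after — 1.9 units further apart.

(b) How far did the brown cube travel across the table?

2.8

The brown cube was near (8.9, 5.6) before and (9.3, 2.8) after, so it travelled √(0.4² + 2.8²) ≈ 2.8 units.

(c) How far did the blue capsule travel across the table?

2.5

From (5.9, 7.8) to (3.4, 7.5), the blue capsule covered √(2.5² + 0.3²) ≈ 2.5 units.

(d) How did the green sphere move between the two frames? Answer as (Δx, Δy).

(-2.4, 0.3)

The green sphere was at about (5.3, 3.1) and moved to about (2.9, 3.4).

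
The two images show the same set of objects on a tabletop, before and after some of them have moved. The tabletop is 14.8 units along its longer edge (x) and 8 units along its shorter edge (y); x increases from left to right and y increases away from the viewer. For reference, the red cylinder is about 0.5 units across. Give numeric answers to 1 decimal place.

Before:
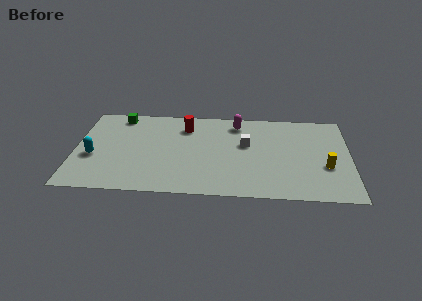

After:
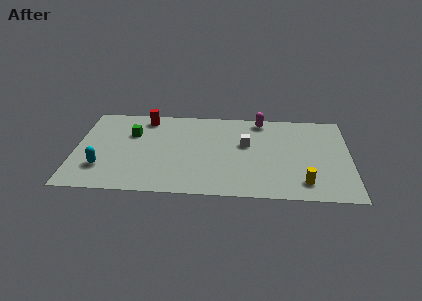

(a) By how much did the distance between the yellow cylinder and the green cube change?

-1.8

Before: roughly 11.9 units apart; after: 10.1. That's 1.8 units closer together.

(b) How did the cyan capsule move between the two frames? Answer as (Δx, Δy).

(0.5, -1.0)

From the two frames, the cyan capsule sits at roughly (1.0, 3.2) before and (1.5, 2.2) after.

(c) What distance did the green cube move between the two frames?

1.7

The green cube moved from about (2.3, 7.0) to (3.0, 5.4), a distance of √(0.7² + 1.6²) ≈ 1.7.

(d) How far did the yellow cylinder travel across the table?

1.9

The yellow cylinder was near (13.5, 3.0) before and (12.3, 1.5) after, so it travelled √(1.2² + 1.5²) ≈ 1.9 units.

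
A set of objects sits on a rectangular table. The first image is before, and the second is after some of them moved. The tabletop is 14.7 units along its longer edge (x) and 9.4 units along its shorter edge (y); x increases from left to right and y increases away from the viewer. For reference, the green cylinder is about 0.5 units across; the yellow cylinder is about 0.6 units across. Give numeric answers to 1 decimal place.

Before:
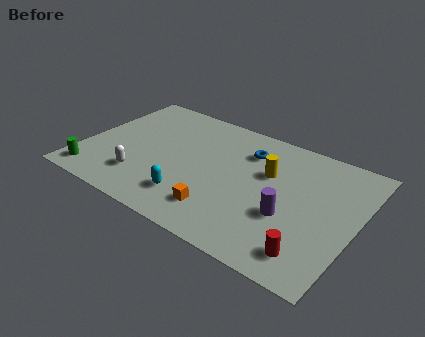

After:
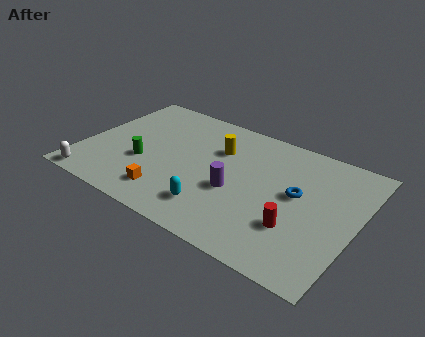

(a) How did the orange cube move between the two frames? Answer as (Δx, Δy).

(-2.8, -0.2)

The orange cube started near (7.9, 2.0) and ended near (5.1, 1.8).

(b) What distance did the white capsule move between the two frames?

2.8

The white capsule was near (3.5, 2.3) before and (1.1, 0.8) after, so it travelled √(2.4² + 1.5²) ≈ 2.8 units.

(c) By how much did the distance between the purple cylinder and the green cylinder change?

-5.5

Before: roughly 10.5 units apart; after: 5.0. That's 5.5 units closer together.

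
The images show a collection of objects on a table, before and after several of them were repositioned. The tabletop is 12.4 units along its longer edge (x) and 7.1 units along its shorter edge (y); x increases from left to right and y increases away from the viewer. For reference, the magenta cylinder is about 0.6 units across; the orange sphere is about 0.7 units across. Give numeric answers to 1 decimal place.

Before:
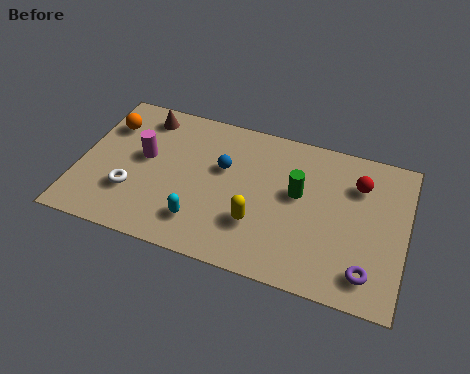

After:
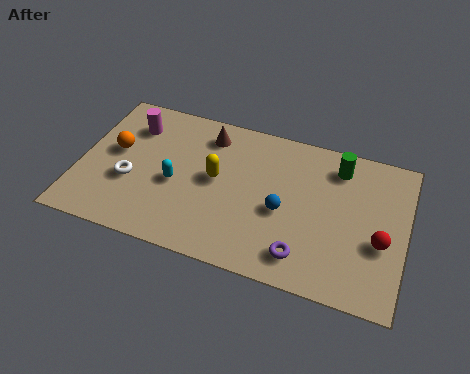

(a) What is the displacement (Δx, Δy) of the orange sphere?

(0.4, -1.2)

The orange sphere was at about (0.9, 5.2) and moved to about (1.3, 4.0).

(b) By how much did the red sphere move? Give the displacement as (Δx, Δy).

(1.0, -2.4)

From the two frames, the red sphere sits at roughly (10.5, 5.2) before and (11.5, 2.8) after.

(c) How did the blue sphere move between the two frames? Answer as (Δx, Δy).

(2.4, -1.3)

The blue sphere started near (5.4, 4.4) and ended near (7.8, 3.1).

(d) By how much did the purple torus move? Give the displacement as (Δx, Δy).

(-2.4, 0.0)

The purple torus was at about (11.1, 1.3) and moved to about (8.7, 1.3).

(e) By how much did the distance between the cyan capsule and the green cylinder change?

+2.3

The distance was about 4.3 in the first image and 6.6 in the second, so they moved 2.3 units further apart.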